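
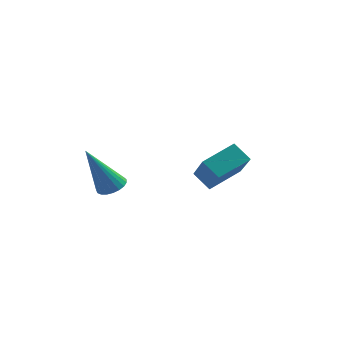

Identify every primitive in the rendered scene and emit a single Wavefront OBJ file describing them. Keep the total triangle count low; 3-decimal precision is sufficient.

v 1.955 2.269 -2.991
v 1.338 2.481 -2.446
v 2.748 3.261 -2.478
v 2.132 3.472 -1.933
v 2.568 1.208 -1.887
v 1.952 1.419 -1.342
v 3.362 2.199 -1.374
v 2.745 2.411 -0.829
v -0.208 -1.38 -1.463
v 0.07 -0.994 -1.229
v -0.852 -1.94 0.223
v -0.122 -0.894 -1.269
v -0.329 -0.878 -1.343
v -0.515 -0.949 -1.438
v -0.648 -1.094 -1.537
v -0.705 -1.289 -1.623
v -0.675 -1.5 -1.682
v -0.565 -1.689 -1.703
v -0.393 -1.826 -1.682
v -0.189 -1.885 -1.624
v 0.012 -1.857 -1.537
v 0.175 -1.746 -1.438
v 0.272 -1.572 -1.344
v 0.286 -1.365 -1.27
v 0.214 -1.161 -1.229
f 2 4 1
f 5 2 1
f 1 4 3
f 3 5 1
f 2 8 4
f 6 2 5
f 6 8 2
f 4 8 3
f 7 5 3
f 3 8 7
f 7 6 5
f 8 6 7
f 10 9 12
f 10 12 11
f 12 9 13
f 12 13 11
f 13 9 14
f 13 14 11
f 14 9 15
f 14 15 11
f 15 9 16
f 15 16 11
f 16 9 17
f 16 17 11
f 17 9 18
f 17 18 11
f 18 9 19
f 18 19 11
f 19 9 20
f 19 20 11
f 20 9 21
f 20 21 11
f 21 9 22
f 21 22 11
f 22 9 23
f 22 23 11
f 23 9 24
f 23 24 11
f 24 9 25
f 24 25 11
f 25 9 10
f 25 10 11



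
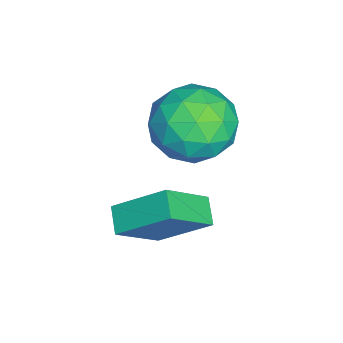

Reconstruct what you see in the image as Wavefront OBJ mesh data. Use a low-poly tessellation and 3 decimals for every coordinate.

v 1.654 2.819 -1.339
v 0.96 2.609 -0.977
v 1.781 4.175 -0.304
v 1.088 3.965 0.057
v 2.492 1.915 -0.257
v 1.799 1.705 0.104
v 2.62 3.271 0.777
v 1.926 3.061 1.139
v -0.797 4.344 1.965
v 0.375 4.373 1.716
v -0.835 2.447 1.564
v 0.337 2.476 1.315
v -0.039 2.624 2.443
v -0.016 3.796 2.691
v -0.444 3.024 0.589
v -0.421 4.196 0.837
v 0.593 3.557 0.865
v 0.843 3.31 2.011
v -1.303 3.51 1.269
v -1.053 3.263 2.415
v -0.208 4.525 1.876
v -0.252 2.295 1.404
v -0.473 2.382 2.068
v 0.215 2.399 1.921
v -0.437 4.186 2.449
v 0.252 4.203 2.302
v 0.008 3.175 2.73
v -0.712 2.617 0.978
v -0.023 2.634 0.831
v -0.675 4.421 1.359
v 0.013 4.438 1.212
v -0.468 3.645 0.55
v 0.609 4.063 1.229
v 0.587 2.948 0.993
v 0.128 3.27 0.567
v 0.141 3.959 0.712
v 0.757 3.917 1.902
v 0.734 2.802 1.667
v 0.513 2.889 2.33
v 0.527 3.578 2.476
v 0.885 3.438 1.402
v -1.194 4.018 1.613
v -1.217 2.903 1.378
v -0.987 3.242 0.804
v -0.973 3.931 0.95
v -1.047 3.872 2.287
v -1.069 2.757 2.051
v -0.601 2.861 2.568
v -0.588 3.55 2.713
v -1.345 3.382 1.878
f 2 4 1
f 5 2 1
f 1 4 3
f 3 5 1
f 2 8 4
f 6 2 5
f 6 8 2
f 4 8 3
f 7 5 3
f 3 8 7
f 7 6 5
f 8 6 7
f 9 46 25
f 46 20 49
f 25 49 14
f 46 49 25
f 9 25 21
f 25 14 26
f 21 26 10
f 25 26 21
f 9 21 30
f 21 10 31
f 30 31 16
f 21 31 30
f 9 30 42
f 30 16 45
f 42 45 19
f 30 45 42
f 9 42 46
f 42 19 50
f 46 50 20
f 42 50 46
f 10 26 37
f 26 14 40
f 37 40 18
f 26 40 37
f 14 49 27
f 49 20 48
f 27 48 13
f 49 48 27
f 20 50 47
f 50 19 43
f 47 43 11
f 50 43 47
f 19 45 44
f 45 16 32
f 44 32 15
f 45 32 44
f 16 31 36
f 31 10 33
f 36 33 17
f 31 33 36
f 12 38 24
f 38 18 39
f 24 39 13
f 38 39 24
f 12 24 22
f 24 13 23
f 22 23 11
f 24 23 22
f 12 22 29
f 22 11 28
f 29 28 15
f 22 28 29
f 12 29 34
f 29 15 35
f 34 35 17
f 29 35 34
f 12 34 38
f 34 17 41
f 38 41 18
f 34 41 38
f 13 39 27
f 39 18 40
f 27 40 14
f 39 40 27
f 11 23 47
f 23 13 48
f 47 48 20
f 23 48 47
f 15 28 44
f 28 11 43
f 44 43 19
f 28 43 44
f 17 35 36
f 35 15 32
f 36 32 16
f 35 32 36
f 18 41 37
f 41 17 33
f 37 33 10
f 41 33 37



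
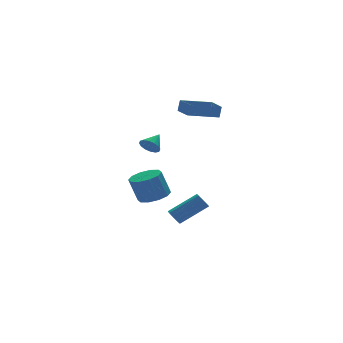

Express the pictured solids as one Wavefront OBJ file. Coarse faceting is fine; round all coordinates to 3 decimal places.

v -0.722 -1.13 -4.408
v -0.38 -1.06 -4.872
v 1.343 -1.421 -3.656
v 1.002 -1.49 -3.192
v -0.423 -0.74 -4.716
v 1.301 -1.1 -3.5
v -0.58 -0.568 -4.443
v 1.144 -0.929 -3.227
v -0.791 -0.612 -4.157
v 0.933 -0.972 -2.941
v -0.975 -0.852 -3.966
v 0.748 -1.213 -2.75
v -1.063 -1.199 -3.944
v 0.66 -1.56 -2.728
v -1.021 -1.52 -4.1
v 0.703 -1.88 -2.884
v -0.864 -1.691 -4.373
v 0.86 -2.052 -3.157
v -0.653 -1.648 -4.659
v 1.071 -2.008 -3.443
v -0.468 -1.407 -4.85
v 1.255 -1.768 -3.634
v -1.242 0.986 0.716
v -0.849 1.002 0.137
v -0.338 1.514 1.344
v -1.031 1.316 0.136
v -1.27 1.541 0.29
v -1.501 1.617 0.559
v -1.663 1.524 0.87
v -1.711 1.287 1.139
v -1.634 0.969 1.296
v -1.452 0.656 1.297
v -1.213 0.431 1.143
v -0.983 0.355 0.874
v -0.821 0.448 0.563
v -0.772 0.685 0.294
v 3.589 2.547 2.132
v 3.91 2.864 2.852
v 2.265 4.234 1.978
v 2.586 4.551 2.699
v 4.654 3.309 1.321
v 4.975 3.626 2.042
v 3.33 4.996 1.168
v 3.651 5.313 1.888
v -3.214 -3.611 -1.213
v -2.524 -2.92 -1.129
v -2.976 -2.658 0.436
v -3.666 -3.349 0.353
v -3.033 -2.654 -1.321
v -3.485 -2.392 0.244
v -3.612 -2.754 -1.471
v -4.063 -2.491 0.094
v -4.038 -3.181 -1.522
v -4.49 -2.918 0.043
v -4.15 -3.772 -1.456
v -4.601 -3.51 0.11
v -3.904 -4.302 -1.296
v -4.356 -4.04 0.269
v -3.395 -4.568 -1.104
v -3.847 -4.306 0.461
v -2.817 -4.469 -0.954
v -3.268 -4.206 0.611
v -2.39 -4.042 -0.903
v -2.842 -3.779 0.662
v -2.279 -3.45 -0.97
v -2.73 -3.188 0.596
f 2 1 5
f 2 5 3
f 3 5 6
f 3 6 4
f 5 1 7
f 5 7 6
f 6 7 8
f 6 8 4
f 7 1 9
f 7 9 8
f 8 9 10
f 8 10 4
f 9 1 11
f 9 11 10
f 10 11 12
f 10 12 4
f 11 1 13
f 11 13 12
f 12 13 14
f 12 14 4
f 13 1 15
f 13 15 14
f 14 15 16
f 14 16 4
f 15 1 17
f 15 17 16
f 16 17 18
f 16 18 4
f 17 1 19
f 17 19 18
f 18 19 20
f 18 20 4
f 19 1 21
f 19 21 20
f 20 21 22
f 20 22 4
f 21 1 2
f 21 2 22
f 22 2 3
f 22 3 4
f 24 23 26
f 24 26 25
f 26 23 27
f 26 27 25
f 27 23 28
f 27 28 25
f 28 23 29
f 28 29 25
f 29 23 30
f 29 30 25
f 30 23 31
f 30 31 25
f 31 23 32
f 31 32 25
f 32 23 33
f 32 33 25
f 33 23 34
f 33 34 25
f 34 23 35
f 34 35 25
f 35 23 36
f 35 36 25
f 36 23 24
f 36 24 25
f 38 40 37
f 41 38 37
f 37 40 39
f 39 41 37
f 38 44 40
f 42 38 41
f 42 44 38
f 40 44 39
f 43 41 39
f 39 44 43
f 43 42 41
f 44 42 43
f 46 45 49
f 46 49 47
f 47 49 50
f 47 50 48
f 49 45 51
f 49 51 50
f 50 51 52
f 50 52 48
f 51 45 53
f 51 53 52
f 52 53 54
f 52 54 48
f 53 45 55
f 53 55 54
f 54 55 56
f 54 56 48
f 55 45 57
f 55 57 56
f 56 57 58
f 56 58 48
f 57 45 59
f 57 59 58
f 58 59 60
f 58 60 48
f 59 45 61
f 59 61 60
f 60 61 62
f 60 62 48
f 61 45 63
f 61 63 62
f 62 63 64
f 62 64 48
f 63 45 65
f 63 65 64
f 64 65 66
f 64 66 48
f 65 45 46
f 65 46 66
f 66 46 47
f 66 47 48



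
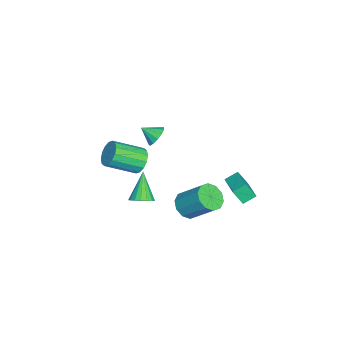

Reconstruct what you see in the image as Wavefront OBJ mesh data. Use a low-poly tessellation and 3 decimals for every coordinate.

v -0.929 0.922 -1.613
v -0.184 1.236 -2.15
v 0.274 2.691 -0.663
v -0.471 2.378 -0.127
v -0.67 1.549 -2.307
v -0.212 3.004 -0.82
v -1.255 1.623 -2.199
v -0.797 3.079 -0.713
v -1.716 1.43 -1.867
v -1.257 2.885 -0.381
v -1.876 1.042 -1.439
v -1.417 2.498 0.048
v -1.674 0.609 -1.077
v -1.216 2.064 0.41
v -1.188 0.296 -0.92
v -0.73 1.751 0.567
v -0.603 0.221 -1.027
v -0.145 1.677 0.459
v -0.143 0.415 -1.359
v 0.316 1.87 0.127
v 0.017 0.802 -1.788
v 0.476 2.258 -0.301
v -0.382 -1.688 -1.165
v 0.187 -1.973 -0.715
v -1.678 -1.892 0.345
v 0.201 -1.605 -0.654
v 0.081 -1.256 -0.71
v -0.146 -1.006 -0.87
v -0.426 -0.912 -1.098
v -0.697 -0.996 -1.341
v -0.895 -1.238 -1.544
v -0.976 -1.584 -1.66
v -0.921 -1.953 -1.663
v -0.743 -2.262 -1.552
v -0.482 -2.439 -1.352
v -0.198 -2.444 -1.109
v 0.043 -2.276 -0.879
v -4.243 -2.674 -1.021
v -3.384 -2.489 -1.324
v -2.638 -4.24 -0.282
v -3.497 -4.426 0.021
v -3.421 -2.255 -0.905
v -2.675 -4.006 0.137
v -3.679 -2.134 -0.517
v -2.933 -3.885 0.525
v -4.088 -2.158 -0.264
v -3.342 -3.909 0.778
v -4.538 -2.32 -0.214
v -3.792 -4.071 0.828
v -4.91 -2.577 -0.38
v -4.163 -4.328 0.662
v -5.102 -2.86 -0.718
v -4.356 -4.611 0.324
v -5.065 -3.094 -1.137
v -4.319 -4.845 -0.095
v -4.807 -3.215 -1.525
v -4.061 -4.966 -0.483
v -4.398 -3.191 -1.778
v -3.652 -4.942 -0.736
v -3.948 -3.029 -1.828
v -3.202 -4.78 -0.786
v -3.577 -2.772 -1.662
v -2.83 -4.523 -0.62
v -2.74 -1.308 2.823
v -2.427 -1.701 2.24
v -2.76 -2.232 3.437
v -2.096 -1.55 2.478
v -1.97 -1.323 2.825
v -2.089 -1.09 3.171
v -2.414 -0.927 3.408
v -2.843 -0.884 3.458
v -3.239 -0.976 3.307
v -3.477 -1.173 3.002
v -3.481 -1.413 2.641
v -3.25 -1.619 2.337
v -2.857 -1.727 2.188
v -3.218 4.082 -1.021
v -3.178 3.465 -0.004
v -1.609 4.854 -0.615
v -1.569 4.237 0.402
v -2.771 3.383 -1.462
v -2.731 2.766 -0.445
v -1.162 4.155 -1.056
v -1.122 3.538 -0.039
f 2 1 5
f 2 5 3
f 3 5 6
f 3 6 4
f 5 1 7
f 5 7 6
f 6 7 8
f 6 8 4
f 7 1 9
f 7 9 8
f 8 9 10
f 8 10 4
f 9 1 11
f 9 11 10
f 10 11 12
f 10 12 4
f 11 1 13
f 11 13 12
f 12 13 14
f 12 14 4
f 13 1 15
f 13 15 14
f 14 15 16
f 14 16 4
f 15 1 17
f 15 17 16
f 16 17 18
f 16 18 4
f 17 1 19
f 17 19 18
f 18 19 20
f 18 20 4
f 19 1 21
f 19 21 20
f 20 21 22
f 20 22 4
f 21 1 2
f 21 2 22
f 22 2 3
f 22 3 4
f 24 23 26
f 24 26 25
f 26 23 27
f 26 27 25
f 27 23 28
f 27 28 25
f 28 23 29
f 28 29 25
f 29 23 30
f 29 30 25
f 30 23 31
f 30 31 25
f 31 23 32
f 31 32 25
f 32 23 33
f 32 33 25
f 33 23 34
f 33 34 25
f 34 23 35
f 34 35 25
f 35 23 36
f 35 36 25
f 36 23 37
f 36 37 25
f 37 23 24
f 37 24 25
f 39 38 42
f 39 42 40
f 40 42 43
f 40 43 41
f 42 38 44
f 42 44 43
f 43 44 45
f 43 45 41
f 44 38 46
f 44 46 45
f 45 46 47
f 45 47 41
f 46 38 48
f 46 48 47
f 47 48 49
f 47 49 41
f 48 38 50
f 48 50 49
f 49 50 51
f 49 51 41
f 50 38 52
f 50 52 51
f 51 52 53
f 51 53 41
f 52 38 54
f 52 54 53
f 53 54 55
f 53 55 41
f 54 38 56
f 54 56 55
f 55 56 57
f 55 57 41
f 56 38 58
f 56 58 57
f 57 58 59
f 57 59 41
f 58 38 60
f 58 60 59
f 59 60 61
f 59 61 41
f 60 38 62
f 60 62 61
f 61 62 63
f 61 63 41
f 62 38 39
f 62 39 63
f 63 39 40
f 63 40 41
f 65 64 67
f 65 67 66
f 67 64 68
f 67 68 66
f 68 64 69
f 68 69 66
f 69 64 70
f 69 70 66
f 70 64 71
f 70 71 66
f 71 64 72
f 71 72 66
f 72 64 73
f 72 73 66
f 73 64 74
f 73 74 66
f 74 64 75
f 74 75 66
f 75 64 76
f 75 76 66
f 76 64 65
f 76 65 66
f 78 80 77
f 81 78 77
f 77 80 79
f 79 81 77
f 78 84 80
f 82 78 81
f 82 84 78
f 80 84 79
f 83 81 79
f 79 84 83
f 83 82 81
f 84 82 83



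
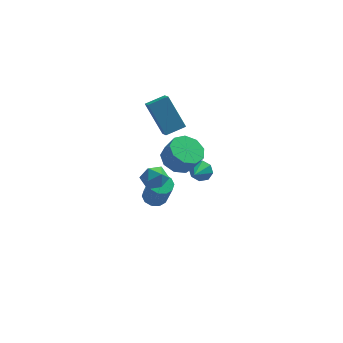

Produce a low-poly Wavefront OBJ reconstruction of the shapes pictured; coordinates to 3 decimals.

v -3.19 1.694 -3.967
v -2.646 2.115 -3.911
v -2.326 1.488 -2.298
v -2.87 1.066 -2.353
v -2.989 2.321 -3.762
v -2.669 1.694 -2.149
v -3.408 2.288 -3.692
v -3.088 1.661 -2.079
v -3.744 2.028 -3.727
v -3.424 1.401 -2.114
v -3.868 1.64 -3.853
v -3.548 1.013 -2.24
v -3.734 1.272 -4.022
v -3.414 0.645 -2.409
v -3.391 1.066 -4.171
v -3.071 0.439 -2.558
v -2.972 1.099 -4.241
v -2.652 0.472 -2.628
v -2.636 1.359 -4.206
v -2.316 0.732 -2.593
v -2.512 1.747 -4.08
v -2.192 1.12 -2.467
v -2.746 2.236 0.773
v -2.599 1.441 1.326
v -3.604 3.215 2.409
v -3.457 2.419 2.962
v -1.703 2.641 1.078
v -1.556 1.845 1.631
v -2.561 3.619 2.714
v -2.414 2.824 3.267
v -2.205 -2.457 2.822
v -1.426 -2.74 2.378
v -0.976 -3.065 3.374
v -1.755 -2.783 3.818
v -1.368 -2.124 2.553
v -0.918 -2.449 3.549
v -1.702 -1.664 2.854
v -1.252 -1.989 3.85
v -2.271 -1.575 3.14
v -1.821 -1.9 4.136
v -2.809 -1.899 3.277
v -2.359 -2.224 4.273
v -3.064 -2.485 3.202
v -2.615 -2.81 4.197
v -2.918 -3.057 2.948
v -2.468 -3.382 3.944
v -2.437 -3.349 2.636
v -1.988 -3.674 3.632
v -1.848 -3.224 2.411
v -1.399 -3.549 3.407
v -3.587 0.463 -0.494
v -2.892 0.241 -0.169
v -3.648 -0.661 -1.131
v -2.953 -0.883 -0.806
v -3.606 -0.822 -0.35
v -3.568 -0.128 0.044
v -2.972 -0.292 -1.344
v -2.934 0.402 -0.95
v -2.511 -0.226 -0.694
v -2.903 -0.553 -0.08
v -3.637 0.133 -1.22
v -4.029 -0.194 -0.606
v -0.895 -0.019 -0.373
v -0.4 0.011 0.048
v -1.285 -0.941 0.153
v -0.798 0.267 0.203
v -1.252 0.356 0.021
v -1.498 0.225 -0.392
v -1.39 -0.049 -0.793
v -0.993 -0.306 -0.948
v -0.538 -0.394 -0.766
v -0.293 -0.263 -0.353
f 2 1 5
f 2 5 3
f 3 5 6
f 3 6 4
f 5 1 7
f 5 7 6
f 6 7 8
f 6 8 4
f 7 1 9
f 7 9 8
f 8 9 10
f 8 10 4
f 9 1 11
f 9 11 10
f 10 11 12
f 10 12 4
f 11 1 13
f 11 13 12
f 12 13 14
f 12 14 4
f 13 1 15
f 13 15 14
f 14 15 16
f 14 16 4
f 15 1 17
f 15 17 16
f 16 17 18
f 16 18 4
f 17 1 19
f 17 19 18
f 18 19 20
f 18 20 4
f 19 1 21
f 19 21 20
f 20 21 22
f 20 22 4
f 21 1 2
f 21 2 22
f 22 2 3
f 22 3 4
f 24 26 23
f 27 24 23
f 23 26 25
f 25 27 23
f 24 30 26
f 28 24 27
f 28 30 24
f 26 30 25
f 29 27 25
f 25 30 29
f 29 28 27
f 30 28 29
f 32 31 35
f 32 35 33
f 33 35 36
f 33 36 34
f 35 31 37
f 35 37 36
f 36 37 38
f 36 38 34
f 37 31 39
f 37 39 38
f 38 39 40
f 38 40 34
f 39 31 41
f 39 41 40
f 40 41 42
f 40 42 34
f 41 31 43
f 41 43 42
f 42 43 44
f 42 44 34
f 43 31 45
f 43 45 44
f 44 45 46
f 44 46 34
f 45 31 47
f 45 47 46
f 46 47 48
f 46 48 34
f 47 31 49
f 47 49 48
f 48 49 50
f 48 50 34
f 49 31 32
f 49 32 50
f 50 32 33
f 50 33 34
f 51 62 56
f 51 56 52
f 51 52 58
f 51 58 61
f 51 61 62
f 52 56 60
f 56 62 55
f 62 61 53
f 61 58 57
f 58 52 59
f 54 60 55
f 54 55 53
f 54 53 57
f 54 57 59
f 54 59 60
f 55 60 56
f 53 55 62
f 57 53 61
f 59 57 58
f 60 59 52
f 64 63 66
f 64 66 65
f 66 63 67
f 66 67 65
f 67 63 68
f 67 68 65
f 68 63 69
f 68 69 65
f 69 63 70
f 69 70 65
f 70 63 71
f 70 71 65
f 71 63 72
f 71 72 65
f 72 63 64
f 72 64 65



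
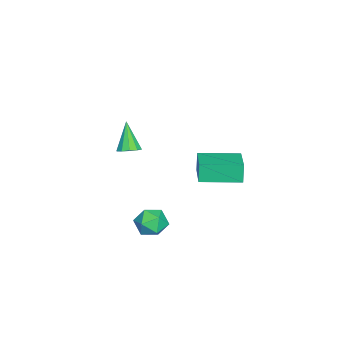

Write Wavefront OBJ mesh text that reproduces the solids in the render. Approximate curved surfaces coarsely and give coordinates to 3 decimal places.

v -0.886 -3.202 2.008
v -0.633 -2.777 2.249
v -1.574 -3.518 3.292
v -0.927 -2.665 2.119
v -1.205 -2.758 1.947
v -1.361 -3.021 1.798
v -1.336 -3.353 1.73
v -1.139 -3.627 1.768
v -0.845 -3.739 1.898
v -0.567 -3.646 2.07
v -0.411 -3.383 2.219
v -0.436 -3.051 2.287
v 1.211 -1.234 0.109
v 1.609 -0.798 -0.398
v 1.811 -2.262 -0.302
v 2.209 -1.826 -0.809
v 2.345 -1.757 -0.046
v 1.974 -1.122 0.208
v 1.446 -1.938 -0.908
v 1.075 -1.303 -0.654
v 1.754 -1.234 -1.027
v 2.31 -1.122 -0.494
v 1.11 -1.938 -0.206
v 1.666 -1.826 0.327
v -3.871 -1.064 -0.896
v -4.093 -1.093 0.057
v -4.421 0.753 -0.97
v -4.644 0.724 -0.017
v -2.336 -0.584 -0.523
v -2.559 -0.613 0.43
v -2.887 1.233 -0.597
v -3.109 1.204 0.356
f 2 1 4
f 2 4 3
f 4 1 5
f 4 5 3
f 5 1 6
f 5 6 3
f 6 1 7
f 6 7 3
f 7 1 8
f 7 8 3
f 8 1 9
f 8 9 3
f 9 1 10
f 9 10 3
f 10 1 11
f 10 11 3
f 11 1 12
f 11 12 3
f 12 1 2
f 12 2 3
f 13 24 18
f 13 18 14
f 13 14 20
f 13 20 23
f 13 23 24
f 14 18 22
f 18 24 17
f 24 23 15
f 23 20 19
f 20 14 21
f 16 22 17
f 16 17 15
f 16 15 19
f 16 19 21
f 16 21 22
f 17 22 18
f 15 17 24
f 19 15 23
f 21 19 20
f 22 21 14
f 26 28 25
f 29 26 25
f 25 28 27
f 27 29 25
f 26 32 28
f 30 26 29
f 30 32 26
f 28 32 27
f 31 29 27
f 27 32 31
f 31 30 29
f 32 30 31



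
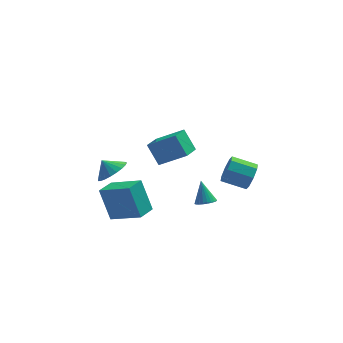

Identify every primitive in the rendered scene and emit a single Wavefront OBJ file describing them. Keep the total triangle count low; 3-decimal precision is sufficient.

v 2.115 -3.854 -1.212
v 2.685 -3.573 -1.287
v 1.925 -3.126 0.052
v 2.535 -3.411 -1.404
v 2.321 -3.316 -1.49
v 2.076 -3.303 -1.535
v 1.836 -3.374 -1.53
v 1.639 -3.518 -1.477
v 1.515 -3.713 -1.383
v 1.481 -3.929 -1.263
v 1.545 -4.134 -1.136
v 1.695 -4.297 -1.019
v 1.909 -4.392 -0.933
v 2.154 -4.405 -0.888
v 2.393 -4.334 -0.893
v 2.59 -4.19 -0.946
v 2.715 -3.995 -1.04
v 2.748 -3.779 -1.16
v -2.761 0.74 -1.844
v -2.14 1.585 -1.794
v -3.339 1.12 -1.096
v -2.438 1.709 -2.088
v -2.792 1.665 -2.339
v -3.141 1.462 -2.505
v -3.424 1.133 -2.557
v -3.592 0.737 -2.485
v -3.617 0.341 -2.303
v -3.493 0.014 -2.042
v -3.243 -0.188 -1.746
v -2.91 -0.229 -1.467
v -2.55 -0.103 -1.254
v -2.227 0.169 -1.143
v -1.997 0.54 -1.153
v -1.898 0.945 -1.282
v -1.949 1.315 -1.509
v -1.399 -2.432 -3.448
v -1.969 -1.623 -1.494
v -3.055 -1.389 -4.362
v -3.624 -0.58 -2.408
v -0.636 -1.4 -3.652
v -1.205 -0.591 -1.698
v -2.291 -0.357 -4.566
v -2.861 0.452 -2.612
v -0.559 -4.505 2.731
v -1.123 -3.793 3.887
v 0.043 -3.357 2.318
v -0.52 -2.646 3.474
v 0.94 -4.934 3.726
v 0.377 -4.223 4.882
v 1.543 -3.787 3.313
v 0.979 -3.075 4.469
v 4.64 -4.087 0.95
v 5.007 -3.653 1.622
v 3.627 -3.26 2.122
v 3.26 -3.693 1.45
v 4.922 -3.263 1.08
v 3.542 -2.87 1.58
v 4.672 -3.356 0.461
v 3.291 -2.962 0.961
v 4.403 -3.876 0.129
v 3.022 -3.483 0.629
v 4.273 -4.52 0.278
v 2.893 -4.127 0.778
v 4.358 -4.91 0.82
v 2.978 -4.517 1.32
v 4.609 -4.818 1.439
v 3.228 -4.424 1.939
v 4.878 -4.297 1.771
v 3.497 -3.904 2.271
f 2 1 4
f 2 4 3
f 4 1 5
f 4 5 3
f 5 1 6
f 5 6 3
f 6 1 7
f 6 7 3
f 7 1 8
f 7 8 3
f 8 1 9
f 8 9 3
f 9 1 10
f 9 10 3
f 10 1 11
f 10 11 3
f 11 1 12
f 11 12 3
f 12 1 13
f 12 13 3
f 13 1 14
f 13 14 3
f 14 1 15
f 14 15 3
f 15 1 16
f 15 16 3
f 16 1 17
f 16 17 3
f 17 1 18
f 17 18 3
f 18 1 2
f 18 2 3
f 20 19 22
f 20 22 21
f 22 19 23
f 22 23 21
f 23 19 24
f 23 24 21
f 24 19 25
f 24 25 21
f 25 19 26
f 25 26 21
f 26 19 27
f 26 27 21
f 27 19 28
f 27 28 21
f 28 19 29
f 28 29 21
f 29 19 30
f 29 30 21
f 30 19 31
f 30 31 21
f 31 19 32
f 31 32 21
f 32 19 33
f 32 33 21
f 33 19 34
f 33 34 21
f 34 19 35
f 34 35 21
f 35 19 20
f 35 20 21
f 37 39 36
f 40 37 36
f 36 39 38
f 38 40 36
f 37 43 39
f 41 37 40
f 41 43 37
f 39 43 38
f 42 40 38
f 38 43 42
f 42 41 40
f 43 41 42
f 45 47 44
f 48 45 44
f 44 47 46
f 46 48 44
f 45 51 47
f 49 45 48
f 49 51 45
f 47 51 46
f 50 48 46
f 46 51 50
f 50 49 48
f 51 49 50
f 53 52 56
f 53 56 54
f 54 56 57
f 54 57 55
f 56 52 58
f 56 58 57
f 57 58 59
f 57 59 55
f 58 52 60
f 58 60 59
f 59 60 61
f 59 61 55
f 60 52 62
f 60 62 61
f 61 62 63
f 61 63 55
f 62 52 64
f 62 64 63
f 63 64 65
f 63 65 55
f 64 52 66
f 64 66 65
f 65 66 67
f 65 67 55
f 66 52 68
f 66 68 67
f 67 68 69
f 67 69 55
f 68 52 53
f 68 53 69
f 69 53 54
f 69 54 55



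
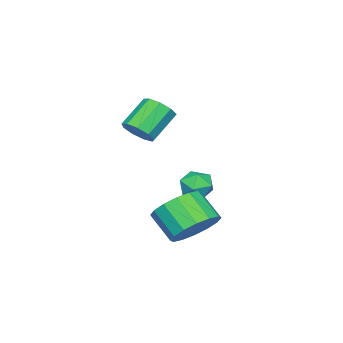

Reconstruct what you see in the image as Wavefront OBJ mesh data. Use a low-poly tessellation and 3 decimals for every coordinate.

v 2.434 1.889 0.532
v 3.094 2.342 1.18
v 2.865 1.364 2.097
v 2.206 0.911 1.448
v 2.62 2.558 1.293
v 2.391 1.58 2.209
v 2.096 2.595 1.201
v 1.867 1.617 2.117
v 1.662 2.443 0.93
v 1.434 1.464 1.847
v 1.436 2.142 0.553
v 1.207 1.164 1.469
v 1.477 1.774 0.169
v 1.248 0.795 1.086
v 1.775 1.436 -0.117
v 1.546 0.458 0.8
v 2.249 1.22 -0.229
v 2.02 0.242 0.687
v 2.773 1.183 -0.137
v 2.544 0.205 0.779
v 3.206 1.336 0.133
v 2.978 0.357 1.05
v 3.433 1.636 0.511
v 3.204 0.658 1.427
v 3.392 2.005 0.894
v 3.163 1.026 1.811
v -2.433 -0.562 0.917
v -1.869 -0.147 0.631
v -1.991 -1.553 0.349
v -1.427 -1.138 0.063
v -1.45 -1.284 0.805
v -1.723 -0.672 1.156
v -2.137 -1.028 -0.176
v -2.41 -0.416 0.175
v -1.686 -0.434 -0.045
v -1.261 -0.593 0.561
v -2.599 -1.107 0.419
v -2.174 -1.266 1.025
v -0.276 -2.359 3.431
v 0.184 -2.523 3.974
v -0.905 -2.265 4.973
v -1.364 -2.101 4.429
v 0.207 -2.035 3.872
v -0.882 -1.776 4.871
v 0.004 -1.698 3.564
v -1.085 -1.44 4.563
v -0.33 -1.671 3.194
v -1.418 -1.412 4.193
v -0.638 -1.966 2.934
v -1.727 -1.707 3.933
v -0.777 -2.444 2.907
v -1.865 -2.186 3.905
v -0.681 -2.883 3.124
v -1.77 -2.625 4.123
v -0.396 -3.077 3.485
v -1.484 -2.819 4.484
v -0.054 -2.935 3.821
v -1.143 -2.677 4.82
f 2 1 5
f 2 5 3
f 3 5 6
f 3 6 4
f 5 1 7
f 5 7 6
f 6 7 8
f 6 8 4
f 7 1 9
f 7 9 8
f 8 9 10
f 8 10 4
f 9 1 11
f 9 11 10
f 10 11 12
f 10 12 4
f 11 1 13
f 11 13 12
f 12 13 14
f 12 14 4
f 13 1 15
f 13 15 14
f 14 15 16
f 14 16 4
f 15 1 17
f 15 17 16
f 16 17 18
f 16 18 4
f 17 1 19
f 17 19 18
f 18 19 20
f 18 20 4
f 19 1 21
f 19 21 20
f 20 21 22
f 20 22 4
f 21 1 23
f 21 23 22
f 22 23 24
f 22 24 4
f 23 1 25
f 23 25 24
f 24 25 26
f 24 26 4
f 25 1 2
f 25 2 26
f 26 2 3
f 26 3 4
f 27 38 32
f 27 32 28
f 27 28 34
f 27 34 37
f 27 37 38
f 28 32 36
f 32 38 31
f 38 37 29
f 37 34 33
f 34 28 35
f 30 36 31
f 30 31 29
f 30 29 33
f 30 33 35
f 30 35 36
f 31 36 32
f 29 31 38
f 33 29 37
f 35 33 34
f 36 35 28
f 40 39 43
f 40 43 41
f 41 43 44
f 41 44 42
f 43 39 45
f 43 45 44
f 44 45 46
f 44 46 42
f 45 39 47
f 45 47 46
f 46 47 48
f 46 48 42
f 47 39 49
f 47 49 48
f 48 49 50
f 48 50 42
f 49 39 51
f 49 51 50
f 50 51 52
f 50 52 42
f 51 39 53
f 51 53 52
f 52 53 54
f 52 54 42
f 53 39 55
f 53 55 54
f 54 55 56
f 54 56 42
f 55 39 57
f 55 57 56
f 56 57 58
f 56 58 42
f 57 39 40
f 57 40 58
f 58 40 41
f 58 41 42



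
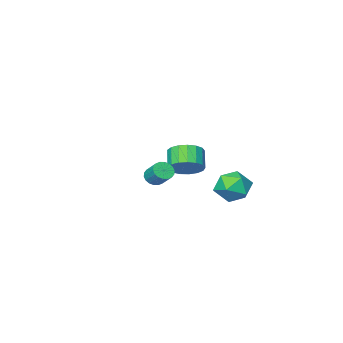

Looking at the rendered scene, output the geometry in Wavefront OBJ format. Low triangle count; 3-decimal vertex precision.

v 2.625 3.394 -0.957
v 3.212 3.469 -1.055
v 3.223 4.341 -0.32
v 2.635 4.266 -0.223
v 3.101 3.626 -1.24
v 3.111 4.498 -0.505
v 2.895 3.738 -1.369
v 2.905 4.609 -0.634
v 2.636 3.781 -1.416
v 2.646 4.652 -0.681
v 2.374 3.747 -1.373
v 2.385 4.619 -0.638
v 2.163 3.644 -1.247
v 2.173 4.516 -0.512
v 2.042 3.491 -1.064
v 2.053 4.363 -0.329
v 2.037 3.319 -0.86
v 2.048 4.191 -0.125
v 2.149 3.162 -0.675
v 2.159 4.034 0.06
v 2.355 3.051 -0.546
v 2.365 3.922 0.189
v 2.614 3.008 -0.499
v 2.624 3.879 0.236
v 2.875 3.041 -0.542
v 2.886 3.913 0.193
v 3.087 3.144 -0.668
v 3.097 4.016 0.067
v 3.207 3.297 -0.851
v 3.218 4.169 -0.116
v -3.441 -2.635 -3.797
v -2.721 -2.308 -3.09
v -3.259 -3.138 -2.157
v -3.979 -3.465 -2.863
v -3.108 -1.986 -3.027
v -3.646 -2.816 -2.094
v -3.571 -1.813 -3.14
v -4.109 -2.643 -2.207
v -4.004 -1.828 -3.404
v -4.543 -2.658 -2.471
v -4.309 -2.028 -3.757
v -4.847 -2.858 -2.824
v -4.414 -2.367 -4.119
v -4.953 -3.197 -3.186
v -4.297 -2.767 -4.408
v -4.835 -3.597 -3.475
v -3.983 -3.137 -4.556
v -4.521 -3.967 -3.623
v -3.545 -3.392 -4.531
v -4.084 -4.222 -3.598
v -3.084 -3.474 -4.337
v -3.622 -4.304 -3.404
v -2.704 -3.363 -4.019
v -3.242 -4.194 -3.086
v -2.493 -3.086 -3.651
v -3.031 -3.916 -2.718
v -2.499 -2.705 -3.315
v -3.037 -3.535 -2.382
v -2.708 4.022 -3.284
v -1.732 3.579 -2.878
v -3.488 2.341 -3.242
v -2.512 1.898 -2.836
v -3.141 2.596 -2.18
v -2.659 3.636 -2.206
v -2.561 2.284 -3.914
v -2.079 3.324 -3.94
v -1.641 2.505 -3.267
v -1.999 2.698 -2.196
v -3.221 3.222 -3.924
v -3.579 3.415 -2.853
f 2 1 5
f 2 5 3
f 3 5 6
f 3 6 4
f 5 1 7
f 5 7 6
f 6 7 8
f 6 8 4
f 7 1 9
f 7 9 8
f 8 9 10
f 8 10 4
f 9 1 11
f 9 11 10
f 10 11 12
f 10 12 4
f 11 1 13
f 11 13 12
f 12 13 14
f 12 14 4
f 13 1 15
f 13 15 14
f 14 15 16
f 14 16 4
f 15 1 17
f 15 17 16
f 16 17 18
f 16 18 4
f 17 1 19
f 17 19 18
f 18 19 20
f 18 20 4
f 19 1 21
f 19 21 20
f 20 21 22
f 20 22 4
f 21 1 23
f 21 23 22
f 22 23 24
f 22 24 4
f 23 1 25
f 23 25 24
f 24 25 26
f 24 26 4
f 25 1 27
f 25 27 26
f 26 27 28
f 26 28 4
f 27 1 29
f 27 29 28
f 28 29 30
f 28 30 4
f 29 1 2
f 29 2 30
f 30 2 3
f 30 3 4
f 32 31 35
f 32 35 33
f 33 35 36
f 33 36 34
f 35 31 37
f 35 37 36
f 36 37 38
f 36 38 34
f 37 31 39
f 37 39 38
f 38 39 40
f 38 40 34
f 39 31 41
f 39 41 40
f 40 41 42
f 40 42 34
f 41 31 43
f 41 43 42
f 42 43 44
f 42 44 34
f 43 31 45
f 43 45 44
f 44 45 46
f 44 46 34
f 45 31 47
f 45 47 46
f 46 47 48
f 46 48 34
f 47 31 49
f 47 49 48
f 48 49 50
f 48 50 34
f 49 31 51
f 49 51 50
f 50 51 52
f 50 52 34
f 51 31 53
f 51 53 52
f 52 53 54
f 52 54 34
f 53 31 55
f 53 55 54
f 54 55 56
f 54 56 34
f 55 31 57
f 55 57 56
f 56 57 58
f 56 58 34
f 57 31 32
f 57 32 58
f 58 32 33
f 58 33 34
f 59 70 64
f 59 64 60
f 59 60 66
f 59 66 69
f 59 69 70
f 60 64 68
f 64 70 63
f 70 69 61
f 69 66 65
f 66 60 67
f 62 68 63
f 62 63 61
f 62 61 65
f 62 65 67
f 62 67 68
f 63 68 64
f 61 63 70
f 65 61 69
f 67 65 66
f 68 67 60



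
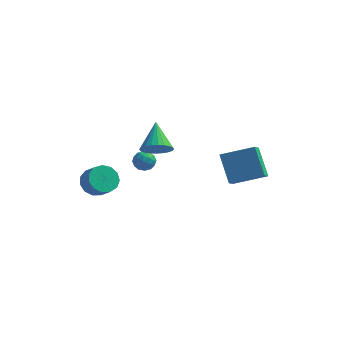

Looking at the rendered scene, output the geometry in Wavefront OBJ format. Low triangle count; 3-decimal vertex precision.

v -1.037 0.032 -0.582
v -0.133 0.381 -0.622
v -1.543 1.488 0.722
v -0.299 0.574 -0.902
v -0.578 0.684 -1.133
v -0.926 0.695 -1.281
v -1.291 0.605 -1.322
v -1.618 0.428 -1.25
v -1.856 0.19 -1.077
v -1.969 -0.072 -0.829
v -1.941 -0.318 -0.543
v -1.775 -0.511 -0.263
v -1.496 -0.621 -0.031
v -1.148 -0.632 0.116
v -0.783 -0.542 0.157
v -0.456 -0.365 0.086
v -0.218 -0.127 -0.087
v -0.104 0.135 -0.336
v -2.652 0.948 -2.418
v -2.194 1.458 -2.178
v -1.846 0.122 -2.202
v -1.388 0.632 -1.962
v -1.983 0.47 -1.58
v -2.481 0.98 -1.713
v -1.559 0.6 -2.667
v -2.057 1.11 -2.8
v -1.519 1.242 -2.332
v -1.781 1.162 -1.661
v -2.259 0.418 -2.719
v -2.521 0.338 -2.048
v -2.494 1.275 -2.317
v -1.546 0.305 -2.063
v -1.896 0.21 -1.838
v -1.627 0.509 -1.698
v -2.662 0.995 -2.043
v -2.393 1.294 -1.903
v -2.269 0.714 -1.551
v -1.647 0.286 -2.477
v -1.378 0.585 -2.337
v -2.413 1.071 -2.682
v -2.144 1.37 -2.542
v -1.771 0.866 -2.829
v -1.828 1.448 -2.267
v -1.354 0.963 -2.14
v -1.454 0.944 -2.554
v -1.747 1.244 -2.632
v -1.982 1.401 -1.872
v -1.508 0.916 -1.745
v -1.857 0.821 -1.52
v -2.15 1.121 -1.599
v -1.585 1.275 -1.962
v -2.532 0.664 -2.635
v -2.058 0.179 -2.508
v -1.89 0.459 -2.781
v -2.183 0.759 -2.86
v -2.686 0.617 -2.24
v -2.212 0.132 -2.113
v -2.293 0.336 -1.748
v -2.586 0.636 -1.826
v -2.455 0.305 -2.418
v 2.953 1.787 -3.788
v 3.006 0.656 -3.017
v 2.101 2.822 -2.211
v 2.153 1.69 -1.44
v 4.847 2.33 -3.12
v 4.899 1.198 -2.349
v 3.994 3.364 -1.543
v 4.047 2.233 -0.772
v -3.704 -2.811 -2.023
v -2.998 -2.727 -2.653
v -2.29 -3.224 -1.927
v -2.996 -3.309 -1.297
v -2.989 -2.281 -2.357
v -2.281 -2.779 -1.63
v -3.208 -2.004 -1.954
v -2.5 -2.502 -1.227
v -3.584 -1.983 -1.574
v -2.876 -2.481 -0.847
v -3.998 -2.225 -1.336
v -3.29 -2.723 -0.609
v -4.319 -2.653 -1.316
v -3.611 -3.151 -0.59
v -4.444 -3.131 -1.521
v -3.736 -3.629 -0.795
v -4.335 -3.508 -1.886
v -3.627 -4.006 -1.159
v -4.025 -3.663 -2.294
v -3.317 -4.161 -1.567
v -3.614 -3.548 -2.616
v -2.906 -4.046 -1.889
v -3.231 -3.199 -2.75
v -2.523 -3.697 -2.023
f 2 1 4
f 2 4 3
f 4 1 5
f 4 5 3
f 5 1 6
f 5 6 3
f 6 1 7
f 6 7 3
f 7 1 8
f 7 8 3
f 8 1 9
f 8 9 3
f 9 1 10
f 9 10 3
f 10 1 11
f 10 11 3
f 11 1 12
f 11 12 3
f 12 1 13
f 12 13 3
f 13 1 14
f 13 14 3
f 14 1 15
f 14 15 3
f 15 1 16
f 15 16 3
f 16 1 17
f 16 17 3
f 17 1 18
f 17 18 3
f 18 1 2
f 18 2 3
f 19 56 35
f 56 30 59
f 35 59 24
f 56 59 35
f 19 35 31
f 35 24 36
f 31 36 20
f 35 36 31
f 19 31 40
f 31 20 41
f 40 41 26
f 31 41 40
f 19 40 52
f 40 26 55
f 52 55 29
f 40 55 52
f 19 52 56
f 52 29 60
f 56 60 30
f 52 60 56
f 20 36 47
f 36 24 50
f 47 50 28
f 36 50 47
f 24 59 37
f 59 30 58
f 37 58 23
f 59 58 37
f 30 60 57
f 60 29 53
f 57 53 21
f 60 53 57
f 29 55 54
f 55 26 42
f 54 42 25
f 55 42 54
f 26 41 46
f 41 20 43
f 46 43 27
f 41 43 46
f 22 48 34
f 48 28 49
f 34 49 23
f 48 49 34
f 22 34 32
f 34 23 33
f 32 33 21
f 34 33 32
f 22 32 39
f 32 21 38
f 39 38 25
f 32 38 39
f 22 39 44
f 39 25 45
f 44 45 27
f 39 45 44
f 22 44 48
f 44 27 51
f 48 51 28
f 44 51 48
f 23 49 37
f 49 28 50
f 37 50 24
f 49 50 37
f 21 33 57
f 33 23 58
f 57 58 30
f 33 58 57
f 25 38 54
f 38 21 53
f 54 53 29
f 38 53 54
f 27 45 46
f 45 25 42
f 46 42 26
f 45 42 46
f 28 51 47
f 51 27 43
f 47 43 20
f 51 43 47
f 62 64 61
f 65 62 61
f 61 64 63
f 63 65 61
f 62 68 64
f 66 62 65
f 66 68 62
f 64 68 63
f 67 65 63
f 63 68 67
f 67 66 65
f 68 66 67
f 70 69 73
f 70 73 71
f 71 73 74
f 71 74 72
f 73 69 75
f 73 75 74
f 74 75 76
f 74 76 72
f 75 69 77
f 75 77 76
f 76 77 78
f 76 78 72
f 77 69 79
f 77 79 78
f 78 79 80
f 78 80 72
f 79 69 81
f 79 81 80
f 80 81 82
f 80 82 72
f 81 69 83
f 81 83 82
f 82 83 84
f 82 84 72
f 83 69 85
f 83 85 84
f 84 85 86
f 84 86 72
f 85 69 87
f 85 87 86
f 86 87 88
f 86 88 72
f 87 69 89
f 87 89 88
f 88 89 90
f 88 90 72
f 89 69 91
f 89 91 90
f 90 91 92
f 90 92 72
f 91 69 70
f 91 70 92
f 92 70 71
f 92 71 72



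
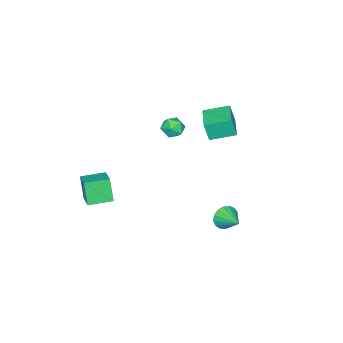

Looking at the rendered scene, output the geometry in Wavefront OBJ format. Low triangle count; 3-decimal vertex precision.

v -3.446 -1.664 0.473
v -3.02 -1.136 0.619
v -2.78 -1.964 -0.379
v -2.354 -1.436 -0.233
v -2.402 -1.975 0.202
v -2.814 -1.789 0.729
v -2.986 -1.311 -0.489
v -3.398 -1.125 0.038
v -2.736 -0.918 0.025
v -2.375 -1.328 0.452
v -3.425 -1.772 -0.212
v -3.064 -2.182 0.215
v -0.356 3.173 -2.867
v 0.125 3.149 -3.375
v 0.156 4.227 -2.433
v -0.125 3.326 -3.51
v -0.428 3.468 -3.498
v -0.715 3.542 -3.341
v -0.919 3.532 -3.076
v -0.995 3.44 -2.763
v -0.923 3.286 -2.474
v -0.722 3.106 -2.275
v -0.437 2.942 -2.212
v -0.134 2.831 -2.299
v 0.119 2.797 -2.516
v 0.263 2.85 -2.814
v 0.265 2.977 -3.124
v 2.05 -3.576 -2.865
v 1.728 -4.001 -1.582
v 1.115 -2.69 -2.807
v 0.792 -3.115 -1.523
v 2.848 -2.765 -2.397
v 2.525 -3.19 -1.113
v 1.912 -1.879 -2.338
v 1.59 -2.304 -1.055
v -3.347 0.248 0.802
v -3.232 -0.008 1.886
v -4.125 1.348 1.144
v -4.01 1.092 2.228
v -2.13 1.088 0.872
v -2.015 0.832 1.956
v -2.908 2.188 1.214
v -2.793 1.932 2.298
f 1 12 6
f 1 6 2
f 1 2 8
f 1 8 11
f 1 11 12
f 2 6 10
f 6 12 5
f 12 11 3
f 11 8 7
f 8 2 9
f 4 10 5
f 4 5 3
f 4 3 7
f 4 7 9
f 4 9 10
f 5 10 6
f 3 5 12
f 7 3 11
f 9 7 8
f 10 9 2
f 14 13 16
f 14 16 15
f 16 13 17
f 16 17 15
f 17 13 18
f 17 18 15
f 18 13 19
f 18 19 15
f 19 13 20
f 19 20 15
f 20 13 21
f 20 21 15
f 21 13 22
f 21 22 15
f 22 13 23
f 22 23 15
f 23 13 24
f 23 24 15
f 24 13 25
f 24 25 15
f 25 13 26
f 25 26 15
f 26 13 27
f 26 27 15
f 27 13 14
f 27 14 15
f 29 31 28
f 32 29 28
f 28 31 30
f 30 32 28
f 29 35 31
f 33 29 32
f 33 35 29
f 31 35 30
f 34 32 30
f 30 35 34
f 34 33 32
f 35 33 34
f 37 39 36
f 40 37 36
f 36 39 38
f 38 40 36
f 37 43 39
f 41 37 40
f 41 43 37
f 39 43 38
f 42 40 38
f 38 43 42
f 42 41 40
f 43 41 42



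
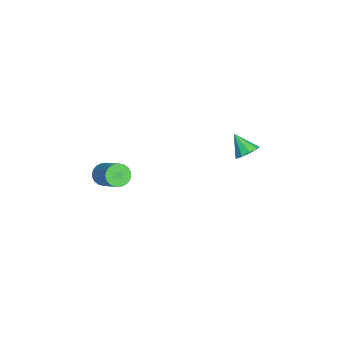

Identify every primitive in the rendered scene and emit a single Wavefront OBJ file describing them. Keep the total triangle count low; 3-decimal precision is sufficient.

v -0.889 3.168 -2.202
v -0.415 3.297 -1.792
v -1.471 2.552 -1.338
v -0.72 3.611 -1.773
v -1.103 3.718 -1.954
v -1.387 3.567 -2.252
v -1.438 3.23 -2.526
v -1.232 2.864 -2.649
v -0.866 2.64 -2.563
v -0.511 2.663 -2.308
v -0.333 2.922 -2.003
v 0.235 -3.247 -2.868
v 0.678 -3.506 -3.216
v 1.789 -2.832 -2.299
v 1.345 -2.573 -1.952
v 0.645 -3.295 -3.33
v 1.756 -2.621 -2.414
v 0.549 -3.077 -3.375
v 1.66 -2.404 -2.458
v 0.406 -2.885 -3.342
v 1.517 -2.212 -2.425
v 0.236 -2.748 -3.237
v 1.347 -2.075 -2.32
v 0.066 -2.687 -3.076
v 1.177 -2.014 -2.159
v -0.078 -2.711 -2.883
v 1.033 -2.038 -1.967
v -0.175 -2.817 -2.688
v 0.936 -2.143 -1.772
v -0.209 -2.988 -2.521
v 0.902 -2.314 -1.604
v -0.176 -3.199 -2.406
v 0.935 -2.525 -1.49
v -0.08 -3.416 -2.362
v 1.031 -2.743 -1.445
v 0.063 -3.608 -2.395
v 1.174 -2.935 -1.478
v 0.233 -3.745 -2.5
v 1.344 -3.072 -1.583
v 0.403 -3.806 -2.661
v 1.514 -3.133 -1.744
v 0.547 -3.782 -2.853
v 1.658 -3.109 -1.937
v 0.644 -3.677 -3.048
v 1.755 -3.003 -2.132
f 2 1 4
f 2 4 3
f 4 1 5
f 4 5 3
f 5 1 6
f 5 6 3
f 6 1 7
f 6 7 3
f 7 1 8
f 7 8 3
f 8 1 9
f 8 9 3
f 9 1 10
f 9 10 3
f 10 1 11
f 10 11 3
f 11 1 2
f 11 2 3
f 13 12 16
f 13 16 14
f 14 16 17
f 14 17 15
f 16 12 18
f 16 18 17
f 17 18 19
f 17 19 15
f 18 12 20
f 18 20 19
f 19 20 21
f 19 21 15
f 20 12 22
f 20 22 21
f 21 22 23
f 21 23 15
f 22 12 24
f 22 24 23
f 23 24 25
f 23 25 15
f 24 12 26
f 24 26 25
f 25 26 27
f 25 27 15
f 26 12 28
f 26 28 27
f 27 28 29
f 27 29 15
f 28 12 30
f 28 30 29
f 29 30 31
f 29 31 15
f 30 12 32
f 30 32 31
f 31 32 33
f 31 33 15
f 32 12 34
f 32 34 33
f 33 34 35
f 33 35 15
f 34 12 36
f 34 36 35
f 35 36 37
f 35 37 15
f 36 12 38
f 36 38 37
f 37 38 39
f 37 39 15
f 38 12 40
f 38 40 39
f 39 40 41
f 39 41 15
f 40 12 42
f 40 42 41
f 41 42 43
f 41 43 15
f 42 12 44
f 42 44 43
f 43 44 45
f 43 45 15
f 44 12 13
f 44 13 45
f 45 13 14
f 45 14 15



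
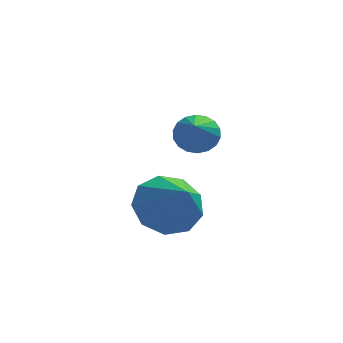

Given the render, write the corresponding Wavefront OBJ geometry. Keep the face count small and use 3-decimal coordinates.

v 2.663 -2.357 -2.213
v 3.222 -2.287 -2.077
v 2.577 -4.083 -0.967
v 3.102 -2.15 -1.895
v 2.894 -2.053 -1.776
v 2.641 -2.017 -1.743
v 2.392 -2.048 -1.803
v 2.196 -2.14 -1.944
v 2.093 -2.275 -2.139
v 2.103 -2.427 -2.348
v 2.224 -2.564 -2.53
v 2.431 -2.66 -2.649
v 2.685 -2.697 -2.682
v 2.934 -2.666 -2.622
v 3.129 -2.573 -2.481
v 3.232 -2.438 -2.286
v 1.974 -3.011 -4.299
v 2.475 -3.454 -4.931
v 2.446 -3.929 -3.281
v 2.815 -2.992 -4.672
v 2.762 -2.539 -4.238
v 2.34 -2.307 -3.833
v 1.747 -2.404 -3.646
v 1.26 -2.785 -3.765
v 1.108 -3.272 -4.133
v 1.361 -3.637 -4.579
v 1.901 -3.708 -4.894
f 2 1 4
f 2 4 3
f 4 1 5
f 4 5 3
f 5 1 6
f 5 6 3
f 6 1 7
f 6 7 3
f 7 1 8
f 7 8 3
f 8 1 9
f 8 9 3
f 9 1 10
f 9 10 3
f 10 1 11
f 10 11 3
f 11 1 12
f 11 12 3
f 12 1 13
f 12 13 3
f 13 1 14
f 13 14 3
f 14 1 15
f 14 15 3
f 15 1 16
f 15 16 3
f 16 1 2
f 16 2 3
f 18 17 20
f 18 20 19
f 20 17 21
f 20 21 19
f 21 17 22
f 21 22 19
f 22 17 23
f 22 23 19
f 23 17 24
f 23 24 19
f 24 17 25
f 24 25 19
f 25 17 26
f 25 26 19
f 26 17 27
f 26 27 19
f 27 17 18
f 27 18 19



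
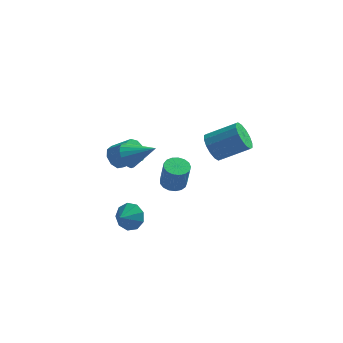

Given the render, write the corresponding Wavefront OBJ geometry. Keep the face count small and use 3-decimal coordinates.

v -0.978 0.847 -2.313
v -0.216 0.988 -2.404
v 0.04 0.694 -0.718
v -0.722 0.553 -0.627
v -0.36 1.323 -2.324
v -0.104 1.029 -0.638
v -0.646 1.549 -2.241
v -0.39 1.255 -0.555
v -1.007 1.614 -2.175
v -0.751 1.32 -0.489
v -1.362 1.503 -2.14
v -1.106 1.21 -0.455
v -1.629 1.242 -2.145
v -1.373 0.949 -0.46
v -1.747 0.891 -2.188
v -1.491 0.597 -0.503
v -1.688 0.529 -2.26
v -1.433 0.236 -0.575
v -1.467 0.24 -2.344
v -1.211 -0.053 -0.659
v -1.134 0.09 -2.421
v -0.878 -0.203 -0.735
v -0.765 0.114 -2.473
v -0.509 -0.18 -0.787
v -0.445 0.305 -2.488
v -0.189 0.011 -0.802
v -0.247 0.62 -2.463
v 0.009 0.327 -0.778
v -2.933 -2.894 2.74
v -2.557 -3.159 2.025
v -1.387 -2.966 3.58
v -2.526 -2.783 2.002
v -2.577 -2.428 2.125
v -2.697 -2.166 2.369
v -2.865 -2.048 2.687
v -3.045 -2.098 3.016
v -3.204 -2.305 3.29
v -3.309 -2.629 3.455
v -3.339 -3.005 3.479
v -3.289 -3.36 3.356
v -3.168 -3.622 3.111
v -3.001 -3.74 2.793
v -2.82 -3.69 2.464
v -2.661 -3.483 2.191
v -4.471 2.036 -1.418
v -4.013 1.791 -2.065
v -2.831 1.579 -1.15
v -3.289 1.824 -0.502
v -3.966 2.353 -1.996
v -2.785 2.141 -1.08
v -4.156 2.766 -1.656
v -2.974 2.554 -0.74
v -4.493 2.838 -1.204
v -3.311 2.626 -0.289
v -4.819 2.534 -0.853
v -3.637 2.323 0.063
v -4.983 1.998 -0.766
v -3.801 1.786 0.15
v -4.907 1.479 -0.984
v -3.725 1.267 -0.068
v -4.627 1.221 -1.405
v -3.445 1.009 -0.489
v -4.274 1.344 -1.832
v -3.092 1.132 -0.916
v -3.127 -1.415 -3.753
v -2.617 -2.022 -4.276
v -3.553 -2.245 -3.207
v -2.281 -1.847 -3.748
v -2.341 -1.47 -3.222
v -2.769 -1.068 -2.944
v -3.365 -0.828 -3.045
v -3.849 -0.863 -3.476
v -3.996 -1.156 -4.037
v -3.736 -1.571 -4.465
v -3.191 -1.913 -4.559
v 1.523 -1.701 3.003
v 1.948 -1.433 2.197
v 3.643 -1.19 3.171
v 3.217 -1.459 3.977
v 1.775 -1.017 2.394
v 3.47 -0.774 3.369
v 1.534 -0.784 2.754
v 3.229 -0.542 3.729
v 1.291 -0.797 3.181
v 2.985 -0.555 4.156
v 1.109 -1.053 3.56
v 2.804 -0.81 4.535
v 1.038 -1.482 3.79
v 2.733 -1.239 4.765
v 1.097 -1.97 3.809
v 2.792 -1.727 4.783
v 1.27 -2.386 3.611
v 2.965 -2.143 4.586
v 1.511 -2.618 3.251
v 3.206 -2.376 4.226
v 1.755 -2.605 2.824
v 3.449 -2.363 3.799
v 1.936 -2.35 2.445
v 3.631 -2.107 3.42
v 2.007 -1.921 2.215
v 3.702 -1.678 3.19
f 2 1 5
f 2 5 3
f 3 5 6
f 3 6 4
f 5 1 7
f 5 7 6
f 6 7 8
f 6 8 4
f 7 1 9
f 7 9 8
f 8 9 10
f 8 10 4
f 9 1 11
f 9 11 10
f 10 11 12
f 10 12 4
f 11 1 13
f 11 13 12
f 12 13 14
f 12 14 4
f 13 1 15
f 13 15 14
f 14 15 16
f 14 16 4
f 15 1 17
f 15 17 16
f 16 17 18
f 16 18 4
f 17 1 19
f 17 19 18
f 18 19 20
f 18 20 4
f 19 1 21
f 19 21 20
f 20 21 22
f 20 22 4
f 21 1 23
f 21 23 22
f 22 23 24
f 22 24 4
f 23 1 25
f 23 25 24
f 24 25 26
f 24 26 4
f 25 1 27
f 25 27 26
f 26 27 28
f 26 28 4
f 27 1 2
f 27 2 28
f 28 2 3
f 28 3 4
f 30 29 32
f 30 32 31
f 32 29 33
f 32 33 31
f 33 29 34
f 33 34 31
f 34 29 35
f 34 35 31
f 35 29 36
f 35 36 31
f 36 29 37
f 36 37 31
f 37 29 38
f 37 38 31
f 38 29 39
f 38 39 31
f 39 29 40
f 39 40 31
f 40 29 41
f 40 41 31
f 41 29 42
f 41 42 31
f 42 29 43
f 42 43 31
f 43 29 44
f 43 44 31
f 44 29 30
f 44 30 31
f 46 45 49
f 46 49 47
f 47 49 50
f 47 50 48
f 49 45 51
f 49 51 50
f 50 51 52
f 50 52 48
f 51 45 53
f 51 53 52
f 52 53 54
f 52 54 48
f 53 45 55
f 53 55 54
f 54 55 56
f 54 56 48
f 55 45 57
f 55 57 56
f 56 57 58
f 56 58 48
f 57 45 59
f 57 59 58
f 58 59 60
f 58 60 48
f 59 45 61
f 59 61 60
f 60 61 62
f 60 62 48
f 61 45 63
f 61 63 62
f 62 63 64
f 62 64 48
f 63 45 46
f 63 46 64
f 64 46 47
f 64 47 48
f 66 65 68
f 66 68 67
f 68 65 69
f 68 69 67
f 69 65 70
f 69 70 67
f 70 65 71
f 70 71 67
f 71 65 72
f 71 72 67
f 72 65 73
f 72 73 67
f 73 65 74
f 73 74 67
f 74 65 75
f 74 75 67
f 75 65 66
f 75 66 67
f 77 76 80
f 77 80 78
f 78 80 81
f 78 81 79
f 80 76 82
f 80 82 81
f 81 82 83
f 81 83 79
f 82 76 84
f 82 84 83
f 83 84 85
f 83 85 79
f 84 76 86
f 84 86 85
f 85 86 87
f 85 87 79
f 86 76 88
f 86 88 87
f 87 88 89
f 87 89 79
f 88 76 90
f 88 90 89
f 89 90 91
f 89 91 79
f 90 76 92
f 90 92 91
f 91 92 93
f 91 93 79
f 92 76 94
f 92 94 93
f 93 94 95
f 93 95 79
f 94 76 96
f 94 96 95
f 95 96 97
f 95 97 79
f 96 76 98
f 96 98 97
f 97 98 99
f 97 99 79
f 98 76 100
f 98 100 99
f 99 100 101
f 99 101 79
f 100 76 77
f 100 77 101
f 101 77 78
f 101 78 79



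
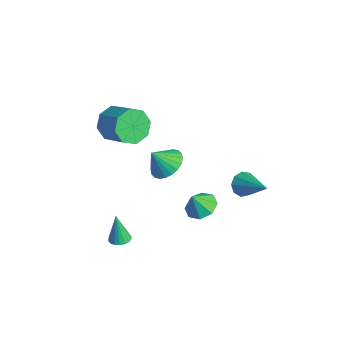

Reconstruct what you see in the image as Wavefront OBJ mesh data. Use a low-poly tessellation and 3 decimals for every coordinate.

v -4.002 -2.037 2.685
v -3.456 -2.116 1.756
v -1.992 -1.762 2.586
v -2.538 -1.683 3.515
v -3.724 -1.348 1.901
v -2.26 -0.994 2.731
v -4.155 -0.983 2.505
v -2.691 -0.629 3.335
v -4.496 -1.236 3.215
v -3.032 -0.882 4.045
v -4.548 -1.958 3.614
v -3.084 -1.604 4.444
v -4.28 -2.726 3.469
v -2.816 -2.372 4.299
v -3.849 -3.091 2.865
v -2.385 -2.737 3.695
v -3.508 -2.838 2.155
v -2.044 -2.484 2.985
v -0.329 3.493 -1.619
v 0.04 3.646 -2.277
v 1.429 3.887 -0.541
v -0.176 4.086 -2.086
v -0.464 4.249 -1.676
v -0.689 4.058 -1.239
v -0.745 3.603 -0.981
v -0.607 3.096 -1.021
v -0.339 2.775 -1.341
v -0.066 2.79 -1.791
v 0.084 3.134 -2.161
v 0.25 -1.162 2.672
v 0.689 -0.494 3.24
v 0.03 -1.898 3.708
v 0.326 -0.373 3.249
v -0.048 -0.372 3.17
v -0.377 -0.491 3.015
v -0.61 -0.713 2.808
v -0.712 -1.003 2.58
v -0.668 -1.317 2.367
v -0.484 -1.607 2.199
v -0.188 -1.83 2.104
v 0.175 -1.951 2.095
v 0.549 -1.952 2.174
v 0.877 -1.832 2.329
v 1.111 -1.611 2.536
v 1.213 -1.321 2.764
v 1.169 -1.007 2.977
v 0.984 -0.717 3.145
v -1.054 -3.197 -3.958
v -0.693 -2.725 -3.874
v -1.386 -3.243 -2.282
v -0.931 -2.611 -3.918
v -1.193 -2.614 -3.97
v -1.427 -2.732 -4.02
v -1.587 -2.942 -4.057
v -1.642 -3.203 -4.075
v -1.58 -3.462 -4.07
v -1.414 -3.67 -4.043
v -1.176 -3.783 -3.999
v -0.915 -3.781 -3.947
v -0.68 -3.663 -3.897
v -0.52 -3.453 -3.859
v -0.465 -3.192 -3.841
v -0.527 -2.932 -3.847
v -1.149 1.472 -3.363
v -0.242 1.647 -3.256
v -1.171 0.948 -2.317
v -0.652 2.17 -3.002
v -1.353 2.285 -2.959
v -1.935 1.924 -3.153
v -2.056 1.298 -3.469
v -1.646 0.774 -3.724
v -0.945 0.66 -3.766
v -0.363 1.021 -3.573
f 2 1 5
f 2 5 3
f 3 5 6
f 3 6 4
f 5 1 7
f 5 7 6
f 6 7 8
f 6 8 4
f 7 1 9
f 7 9 8
f 8 9 10
f 8 10 4
f 9 1 11
f 9 11 10
f 10 11 12
f 10 12 4
f 11 1 13
f 11 13 12
f 12 13 14
f 12 14 4
f 13 1 15
f 13 15 14
f 14 15 16
f 14 16 4
f 15 1 17
f 15 17 16
f 16 17 18
f 16 18 4
f 17 1 2
f 17 2 18
f 18 2 3
f 18 3 4
f 20 19 22
f 20 22 21
f 22 19 23
f 22 23 21
f 23 19 24
f 23 24 21
f 24 19 25
f 24 25 21
f 25 19 26
f 25 26 21
f 26 19 27
f 26 27 21
f 27 19 28
f 27 28 21
f 28 19 29
f 28 29 21
f 29 19 20
f 29 20 21
f 31 30 33
f 31 33 32
f 33 30 34
f 33 34 32
f 34 30 35
f 34 35 32
f 35 30 36
f 35 36 32
f 36 30 37
f 36 37 32
f 37 30 38
f 37 38 32
f 38 30 39
f 38 39 32
f 39 30 40
f 39 40 32
f 40 30 41
f 40 41 32
f 41 30 42
f 41 42 32
f 42 30 43
f 42 43 32
f 43 30 44
f 43 44 32
f 44 30 45
f 44 45 32
f 45 30 46
f 45 46 32
f 46 30 47
f 46 47 32
f 47 30 31
f 47 31 32
f 49 48 51
f 49 51 50
f 51 48 52
f 51 52 50
f 52 48 53
f 52 53 50
f 53 48 54
f 53 54 50
f 54 48 55
f 54 55 50
f 55 48 56
f 55 56 50
f 56 48 57
f 56 57 50
f 57 48 58
f 57 58 50
f 58 48 59
f 58 59 50
f 59 48 60
f 59 60 50
f 60 48 61
f 60 61 50
f 61 48 62
f 61 62 50
f 62 48 63
f 62 63 50
f 63 48 49
f 63 49 50
f 65 64 67
f 65 67 66
f 67 64 68
f 67 68 66
f 68 64 69
f 68 69 66
f 69 64 70
f 69 70 66
f 70 64 71
f 70 71 66
f 71 64 72
f 71 72 66
f 72 64 73
f 72 73 66
f 73 64 65
f 73 65 66



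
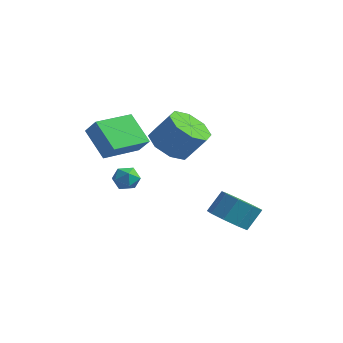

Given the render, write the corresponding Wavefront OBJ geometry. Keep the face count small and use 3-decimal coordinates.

v -2.889 0.618 3.094
v -2.222 0.546 3.836
v -2.552 2.525 2.979
v -1.886 2.453 3.721
v -1.634 0.327 1.939
v -0.968 0.255 2.681
v -1.298 2.234 1.824
v -0.631 2.162 2.566
v -1.304 1.208 0.961
v -0.735 1.21 1.32
v -0.885 0.45 0.3
v -0.316 0.452 0.659
v -0.882 0.205 0.927
v -1.14 0.673 1.335
v -0.48 0.987 0.285
v -0.738 1.455 0.693
v -0.225 1.073 0.902
v -0.474 0.59 1.298
v -1.146 1.07 0.322
v -1.395 0.587 0.718
v 0.718 1.792 2.885
v 1.419 1.007 2.69
v 2.222 1.423 3.899
v 1.522 2.208 4.095
v 1.62 1.708 2.315
v 2.423 2.123 3.525
v 1.293 2.457 2.275
v 2.096 2.873 3.484
v 0.629 2.817 2.592
v 1.433 3.233 3.801
v 0.018 2.577 3.081
v 0.821 2.993 4.29
v -0.183 1.877 3.455
v 0.62 2.292 4.665
v 0.144 1.127 3.496
v 0.947 1.543 4.705
v 0.807 0.767 3.179
v 1.611 1.183 4.388
v 2.471 3.565 -1.763
v 3.093 4.137 -2.335
v 3.311 4.866 -1.369
v 2.689 4.295 -0.797
v 2.441 4.382 -2.373
v 2.659 5.112 -1.407
v 1.803 4.245 -2.126
v 2.021 4.975 -1.16
v 1.478 3.79 -1.709
v 1.695 4.52 -0.743
v 1.617 3.23 -1.317
v 1.835 3.96 -0.351
v 2.156 2.826 -1.134
v 2.374 3.556 -0.168
v 2.843 2.769 -1.245
v 3.06 3.499 -0.279
v 3.355 3.084 -1.598
v 3.573 3.814 -0.632
v 3.454 3.624 -2.029
v 3.672 4.354 -1.063
f 2 4 1
f 5 2 1
f 1 4 3
f 3 5 1
f 2 8 4
f 6 2 5
f 6 8 2
f 4 8 3
f 7 5 3
f 3 8 7
f 7 6 5
f 8 6 7
f 9 20 14
f 9 14 10
f 9 10 16
f 9 16 19
f 9 19 20
f 10 14 18
f 14 20 13
f 20 19 11
f 19 16 15
f 16 10 17
f 12 18 13
f 12 13 11
f 12 11 15
f 12 15 17
f 12 17 18
f 13 18 14
f 11 13 20
f 15 11 19
f 17 15 16
f 18 17 10
f 22 21 25
f 22 25 23
f 23 25 26
f 23 26 24
f 25 21 27
f 25 27 26
f 26 27 28
f 26 28 24
f 27 21 29
f 27 29 28
f 28 29 30
f 28 30 24
f 29 21 31
f 29 31 30
f 30 31 32
f 30 32 24
f 31 21 33
f 31 33 32
f 32 33 34
f 32 34 24
f 33 21 35
f 33 35 34
f 34 35 36
f 34 36 24
f 35 21 37
f 35 37 36
f 36 37 38
f 36 38 24
f 37 21 22
f 37 22 38
f 38 22 23
f 38 23 24
f 40 39 43
f 40 43 41
f 41 43 44
f 41 44 42
f 43 39 45
f 43 45 44
f 44 45 46
f 44 46 42
f 45 39 47
f 45 47 46
f 46 47 48
f 46 48 42
f 47 39 49
f 47 49 48
f 48 49 50
f 48 50 42
f 49 39 51
f 49 51 50
f 50 51 52
f 50 52 42
f 51 39 53
f 51 53 52
f 52 53 54
f 52 54 42
f 53 39 55
f 53 55 54
f 54 55 56
f 54 56 42
f 55 39 57
f 55 57 56
f 56 57 58
f 56 58 42
f 57 39 40
f 57 40 58
f 58 40 41
f 58 41 42



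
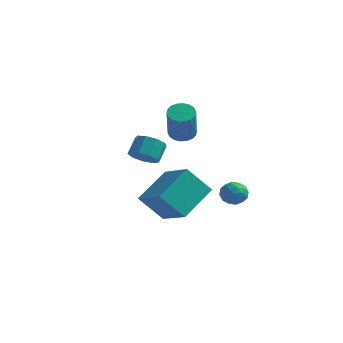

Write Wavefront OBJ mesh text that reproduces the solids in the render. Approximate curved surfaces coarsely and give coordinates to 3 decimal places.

v 1.921 1.411 1.061
v 2.339 1.943 1.243
v 2.696 1.06 3.001
v 2.279 0.529 2.819
v 2.06 2.036 1.346
v 2.417 1.153 3.104
v 1.753 2.004 1.393
v 2.111 1.122 3.151
v 1.48 1.856 1.373
v 1.838 0.973 3.132
v 1.294 1.619 1.293
v 1.652 0.736 3.051
v 1.233 1.342 1.166
v 1.59 0.459 2.924
v 1.307 1.078 1.018
v 1.665 0.195 2.777
v 1.504 0.88 0.879
v 1.861 -0.003 2.637
v 1.783 0.787 0.776
v 2.14 -0.096 2.534
v 2.089 0.818 0.729
v 2.447 -0.064 2.487
v 2.362 0.967 0.748
v 2.72 0.084 2.507
v 2.548 1.204 0.829
v 2.906 0.321 2.587
v 2.61 1.481 0.956
v 2.967 0.598 2.714
v 2.535 1.745 1.103
v 2.893 0.862 2.862
v 3.381 -4.203 -0.422
v 3.907 -2.375 0.622
v 1.805 -3.208 -1.368
v 2.331 -1.38 -0.324
v 4.449 -3.76 -1.736
v 4.975 -1.932 -0.692
v 2.873 -2.765 -2.682
v 3.399 -0.937 -1.638
v 3.404 3.402 -3.733
v 4.08 3.731 -3.639
v 3.84 2.369 -3.241
v 4.516 2.698 -3.147
v 3.924 2.923 -2.732
v 3.654 3.562 -3.036
v 4.266 2.538 -3.844
v 3.996 3.177 -4.148
v 4.612 3.198 -3.708
v 4.4 3.436 -3.021
v 3.52 2.664 -3.859
v 3.308 2.902 -3.172
v 3.704 3.657 -3.729
v 4.216 2.443 -3.151
v 3.868 2.575 -2.907
v 4.265 2.769 -2.852
v 3.454 3.558 -3.375
v 3.851 3.751 -3.32
v 3.759 3.276 -2.787
v 4.069 2.349 -3.56
v 4.466 2.542 -3.505
v 3.655 3.331 -4.028
v 4.052 3.525 -3.973
v 4.161 2.824 -4.093
v 4.413 3.537 -3.715
v 4.67 2.93 -3.425
v 4.523 2.836 -3.835
v 4.365 3.211 -4.013
v 4.289 3.677 -3.311
v 4.545 3.07 -3.021
v 4.198 3.202 -2.778
v 4.039 3.578 -2.956
v 4.602 3.363 -3.351
v 3.375 3.03 -3.859
v 3.631 2.423 -3.569
v 3.881 2.522 -3.924
v 3.722 2.898 -4.102
v 3.25 3.17 -3.455
v 3.507 2.563 -3.165
v 3.555 2.889 -2.867
v 3.397 3.264 -3.045
v 3.318 2.737 -3.529
v 0.528 -0.017 -0.321
v 1.328 -0.115 -0.245
v 1.353 0.679 0.517
v 0.552 0.777 0.441
v 1.22 0.263 -0.635
v 1.245 1.057 0.126
v 0.787 0.51 -0.878
v 0.812 1.304 -0.117
v 0.234 0.511 -0.861
v 0.259 1.304 -0.099
v -0.183 0.264 -0.59
v -0.158 1.058 0.171
v -0.267 -0.113 -0.194
v -0.242 0.68 0.568
v 0.021 -0.446 0.143
v 0.046 0.347 0.905
v 0.546 -0.578 0.263
v 0.571 0.216 1.025
v 1.062 -0.447 0.11
v 1.087 0.347 0.872
f 2 1 5
f 2 5 3
f 3 5 6
f 3 6 4
f 5 1 7
f 5 7 6
f 6 7 8
f 6 8 4
f 7 1 9
f 7 9 8
f 8 9 10
f 8 10 4
f 9 1 11
f 9 11 10
f 10 11 12
f 10 12 4
f 11 1 13
f 11 13 12
f 12 13 14
f 12 14 4
f 13 1 15
f 13 15 14
f 14 15 16
f 14 16 4
f 15 1 17
f 15 17 16
f 16 17 18
f 16 18 4
f 17 1 19
f 17 19 18
f 18 19 20
f 18 20 4
f 19 1 21
f 19 21 20
f 20 21 22
f 20 22 4
f 21 1 23
f 21 23 22
f 22 23 24
f 22 24 4
f 23 1 25
f 23 25 24
f 24 25 26
f 24 26 4
f 25 1 27
f 25 27 26
f 26 27 28
f 26 28 4
f 27 1 29
f 27 29 28
f 28 29 30
f 28 30 4
f 29 1 2
f 29 2 30
f 30 2 3
f 30 3 4
f 32 34 31
f 35 32 31
f 31 34 33
f 33 35 31
f 32 38 34
f 36 32 35
f 36 38 32
f 34 38 33
f 37 35 33
f 33 38 37
f 37 36 35
f 38 36 37
f 39 76 55
f 76 50 79
f 55 79 44
f 76 79 55
f 39 55 51
f 55 44 56
f 51 56 40
f 55 56 51
f 39 51 60
f 51 40 61
f 60 61 46
f 51 61 60
f 39 60 72
f 60 46 75
f 72 75 49
f 60 75 72
f 39 72 76
f 72 49 80
f 76 80 50
f 72 80 76
f 40 56 67
f 56 44 70
f 67 70 48
f 56 70 67
f 44 79 57
f 79 50 78
f 57 78 43
f 79 78 57
f 50 80 77
f 80 49 73
f 77 73 41
f 80 73 77
f 49 75 74
f 75 46 62
f 74 62 45
f 75 62 74
f 46 61 66
f 61 40 63
f 66 63 47
f 61 63 66
f 42 68 54
f 68 48 69
f 54 69 43
f 68 69 54
f 42 54 52
f 54 43 53
f 52 53 41
f 54 53 52
f 42 52 59
f 52 41 58
f 59 58 45
f 52 58 59
f 42 59 64
f 59 45 65
f 64 65 47
f 59 65 64
f 42 64 68
f 64 47 71
f 68 71 48
f 64 71 68
f 43 69 57
f 69 48 70
f 57 70 44
f 69 70 57
f 41 53 77
f 53 43 78
f 77 78 50
f 53 78 77
f 45 58 74
f 58 41 73
f 74 73 49
f 58 73 74
f 47 65 66
f 65 45 62
f 66 62 46
f 65 62 66
f 48 71 67
f 71 47 63
f 67 63 40
f 71 63 67
f 82 81 85
f 82 85 83
f 83 85 86
f 83 86 84
f 85 81 87
f 85 87 86
f 86 87 88
f 86 88 84
f 87 81 89
f 87 89 88
f 88 89 90
f 88 90 84
f 89 81 91
f 89 91 90
f 90 91 92
f 90 92 84
f 91 81 93
f 91 93 92
f 92 93 94
f 92 94 84
f 93 81 95
f 93 95 94
f 94 95 96
f 94 96 84
f 95 81 97
f 95 97 96
f 96 97 98
f 96 98 84
f 97 81 99
f 97 99 98
f 98 99 100
f 98 100 84
f 99 81 82
f 99 82 100
f 100 82 83
f 100 83 84



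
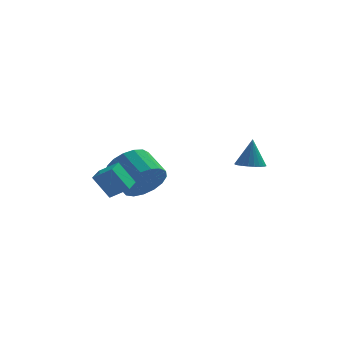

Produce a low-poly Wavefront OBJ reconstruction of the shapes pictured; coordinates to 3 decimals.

v -4.161 -1.469 -2.157
v -3.342 -1.741 -1.578
v -3.871 -0.533 -2.127
v -3.051 -0.806 -1.548
v -3.449 -1.654 -3.252
v -2.629 -1.927 -2.673
v -3.158 -0.719 -3.222
v -2.339 -0.991 -2.643
v 2.205 -3.944 -0.605
v 2.755 -3.62 -0.727
v 2.315 -3.636 0.705
v 2.583 -3.437 -0.756
v 2.352 -3.33 -0.761
v 2.1 -3.318 -0.743
v 1.863 -3.4 -0.704
v 1.679 -3.566 -0.65
v 1.574 -3.788 -0.589
v 1.566 -4.035 -0.53
v 1.655 -4.268 -0.483
v 1.828 -4.451 -0.454
v 2.058 -4.557 -0.448
v 2.311 -4.57 -0.467
v 2.547 -4.488 -0.506
v 2.732 -4.322 -0.56
v 2.836 -4.099 -0.621
v 2.844 -3.853 -0.68
v -1.917 0.026 -3.067
v -1.257 -0.104 -2.209
v -1.963 1.024 -1.495
v -2.623 1.154 -2.353
v -1.006 0.243 -2.508
v -1.713 1.371 -1.794
v -0.964 0.539 -2.935
v -1.671 1.667 -2.221
v -1.14 0.718 -3.392
v -1.847 1.846 -2.679
v -1.494 0.739 -3.775
v -2.201 1.867 -3.061
v -1.945 0.596 -3.996
v -2.652 1.724 -3.282
v -2.389 0.323 -4.003
v -3.096 1.45 -3.29
v -2.725 -0.019 -3.796
v -3.432 1.109 -3.083
v -2.876 -0.35 -3.422
v -3.583 0.778 -2.709
v -2.807 -0.595 -2.967
v -3.514 0.533 -2.253
v -2.534 -0.697 -2.534
v -3.241 0.43 -1.821
v -2.12 -0.634 -2.224
v -2.826 0.493 -1.51
v -1.659 -0.42 -2.106
v -2.365 0.708 -1.393
f 2 4 1
f 5 2 1
f 1 4 3
f 3 5 1
f 2 8 4
f 6 2 5
f 6 8 2
f 4 8 3
f 7 5 3
f 3 8 7
f 7 6 5
f 8 6 7
f 10 9 12
f 10 12 11
f 12 9 13
f 12 13 11
f 13 9 14
f 13 14 11
f 14 9 15
f 14 15 11
f 15 9 16
f 15 16 11
f 16 9 17
f 16 17 11
f 17 9 18
f 17 18 11
f 18 9 19
f 18 19 11
f 19 9 20
f 19 20 11
f 20 9 21
f 20 21 11
f 21 9 22
f 21 22 11
f 22 9 23
f 22 23 11
f 23 9 24
f 23 24 11
f 24 9 25
f 24 25 11
f 25 9 26
f 25 26 11
f 26 9 10
f 26 10 11
f 28 27 31
f 28 31 29
f 29 31 32
f 29 32 30
f 31 27 33
f 31 33 32
f 32 33 34
f 32 34 30
f 33 27 35
f 33 35 34
f 34 35 36
f 34 36 30
f 35 27 37
f 35 37 36
f 36 37 38
f 36 38 30
f 37 27 39
f 37 39 38
f 38 39 40
f 38 40 30
f 39 27 41
f 39 41 40
f 40 41 42
f 40 42 30
f 41 27 43
f 41 43 42
f 42 43 44
f 42 44 30
f 43 27 45
f 43 45 44
f 44 45 46
f 44 46 30
f 45 27 47
f 45 47 46
f 46 47 48
f 46 48 30
f 47 27 49
f 47 49 48
f 48 49 50
f 48 50 30
f 49 27 51
f 49 51 50
f 50 51 52
f 50 52 30
f 51 27 53
f 51 53 52
f 52 53 54
f 52 54 30
f 53 27 28
f 53 28 54
f 54 28 29
f 54 29 30



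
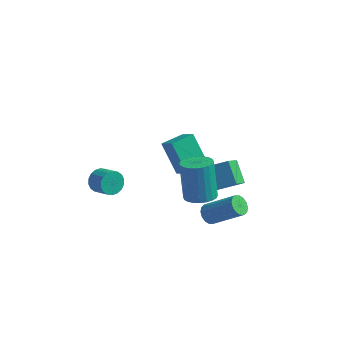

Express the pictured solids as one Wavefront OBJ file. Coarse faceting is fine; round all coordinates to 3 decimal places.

v -2.835 -0.428 -1.234
v -2.469 -0.183 -1.804
v -1.559 -0.547 -1.375
v -1.925 -0.792 -0.806
v -2.464 0.067 -1.603
v -1.554 -0.297 -1.174
v -2.532 0.218 -1.329
v -1.622 -0.146 -0.9
v -2.661 0.242 -1.036
v -1.75 -0.122 -0.607
v -2.824 0.133 -0.783
v -1.913 -0.231 -0.354
v -2.989 -0.088 -0.619
v -2.079 -0.451 -0.19
v -3.124 -0.375 -0.577
v -2.213 -0.739 -0.148
v -3.201 -0.673 -0.665
v -2.291 -1.037 -0.236
v -3.206 -0.923 -0.866
v -2.296 -1.287 -0.437
v -3.138 -1.074 -1.14
v -2.228 -1.438 -0.711
v -3.01 -1.098 -1.433
v -2.099 -1.462 -1.004
v -2.847 -0.989 -1.686
v -1.936 -1.353 -1.257
v -2.681 -0.769 -1.85
v -1.771 -1.132 -1.421
v -2.547 -0.481 -1.892
v -1.636 -0.845 -1.463
v 0.983 4.192 -2.455
v 1.013 3.044 -1.586
v 2.338 4.75 -1.764
v 2.368 3.602 -0.895
v 1.772 3.478 -3.425
v 1.802 2.33 -2.556
v 3.127 4.036 -2.734
v 3.157 2.888 -1.865
v 3.802 -2.736 2.081
v 4.371 -3.257 2.328
v 3.927 -2.785 4.346
v 3.358 -2.264 4.099
v 4.539 -2.99 2.302
v 4.095 -2.518 4.321
v 4.594 -2.685 2.243
v 4.15 -2.212 4.261
v 4.529 -2.387 2.159
v 4.085 -1.915 4.177
v 4.353 -2.143 2.063
v 3.909 -1.67 4.081
v 4.093 -1.989 1.97
v 3.649 -1.516 3.988
v 3.789 -1.948 1.894
v 3.345 -1.476 3.912
v 3.487 -2.028 1.846
v 3.043 -1.556 3.864
v 3.233 -2.215 1.834
v 2.789 -1.743 3.852
v 3.065 -2.482 1.859
v 2.621 -2.01 3.878
v 3.01 -2.788 1.919
v 2.566 -2.315 3.937
v 3.075 -3.085 2.003
v 2.631 -2.613 4.021
v 3.251 -3.33 2.099
v 2.807 -2.857 4.117
v 3.511 -3.484 2.192
v 3.067 -3.011 4.21
v 3.815 -3.524 2.268
v 3.371 -3.052 4.286
v 4.117 -3.444 2.316
v 3.673 -2.972 4.334
v 3.05 -0.159 -1.794
v 3.408 -0.388 -2.218
v 4.988 -0.23 -0.97
v 4.63 -0.001 -0.546
v 3.414 -0.082 -2.265
v 4.994 0.077 -1.016
v 3.323 0.205 -2.186
v 4.903 0.363 -0.937
v 3.158 0.393 -2.002
v 4.739 0.552 -0.753
v 2.965 0.434 -1.762
v 4.545 0.592 -0.514
v 2.794 0.316 -1.531
v 4.375 0.474 -0.283
v 2.692 0.07 -1.37
v 4.272 0.228 -0.122
v 2.686 -0.237 -1.324
v 4.266 -0.078 -0.075
v 2.777 -0.523 -1.403
v 4.357 -0.365 -0.154
v 2.941 -0.712 -1.587
v 4.522 -0.553 -0.338
v 3.135 -0.752 -1.826
v 4.715 -0.594 -0.578
v 3.305 -0.634 -2.057
v 4.886 -0.476 -0.809
v -0.268 3.049 -2.503
v -1.363 3.529 -0.874
v 0.349 4.259 -2.445
v -0.745 4.739 -0.816
v 0.545 2.601 -1.824
v -0.549 3.081 -0.195
v 1.163 3.811 -1.766
v 0.068 4.291 -0.137
f 2 1 5
f 2 5 3
f 3 5 6
f 3 6 4
f 5 1 7
f 5 7 6
f 6 7 8
f 6 8 4
f 7 1 9
f 7 9 8
f 8 9 10
f 8 10 4
f 9 1 11
f 9 11 10
f 10 11 12
f 10 12 4
f 11 1 13
f 11 13 12
f 12 13 14
f 12 14 4
f 13 1 15
f 13 15 14
f 14 15 16
f 14 16 4
f 15 1 17
f 15 17 16
f 16 17 18
f 16 18 4
f 17 1 19
f 17 19 18
f 18 19 20
f 18 20 4
f 19 1 21
f 19 21 20
f 20 21 22
f 20 22 4
f 21 1 23
f 21 23 22
f 22 23 24
f 22 24 4
f 23 1 25
f 23 25 24
f 24 25 26
f 24 26 4
f 25 1 27
f 25 27 26
f 26 27 28
f 26 28 4
f 27 1 29
f 27 29 28
f 28 29 30
f 28 30 4
f 29 1 2
f 29 2 30
f 30 2 3
f 30 3 4
f 32 34 31
f 35 32 31
f 31 34 33
f 33 35 31
f 32 38 34
f 36 32 35
f 36 38 32
f 34 38 33
f 37 35 33
f 33 38 37
f 37 36 35
f 38 36 37
f 40 39 43
f 40 43 41
f 41 43 44
f 41 44 42
f 43 39 45
f 43 45 44
f 44 45 46
f 44 46 42
f 45 39 47
f 45 47 46
f 46 47 48
f 46 48 42
f 47 39 49
f 47 49 48
f 48 49 50
f 48 50 42
f 49 39 51
f 49 51 50
f 50 51 52
f 50 52 42
f 51 39 53
f 51 53 52
f 52 53 54
f 52 54 42
f 53 39 55
f 53 55 54
f 54 55 56
f 54 56 42
f 55 39 57
f 55 57 56
f 56 57 58
f 56 58 42
f 57 39 59
f 57 59 58
f 58 59 60
f 58 60 42
f 59 39 61
f 59 61 60
f 60 61 62
f 60 62 42
f 61 39 63
f 61 63 62
f 62 63 64
f 62 64 42
f 63 39 65
f 63 65 64
f 64 65 66
f 64 66 42
f 65 39 67
f 65 67 66
f 66 67 68
f 66 68 42
f 67 39 69
f 67 69 68
f 68 69 70
f 68 70 42
f 69 39 71
f 69 71 70
f 70 71 72
f 70 72 42
f 71 39 40
f 71 40 72
f 72 40 41
f 72 41 42
f 74 73 77
f 74 77 75
f 75 77 78
f 75 78 76
f 77 73 79
f 77 79 78
f 78 79 80
f 78 80 76
f 79 73 81
f 79 81 80
f 80 81 82
f 80 82 76
f 81 73 83
f 81 83 82
f 82 83 84
f 82 84 76
f 83 73 85
f 83 85 84
f 84 85 86
f 84 86 76
f 85 73 87
f 85 87 86
f 86 87 88
f 86 88 76
f 87 73 89
f 87 89 88
f 88 89 90
f 88 90 76
f 89 73 91
f 89 91 90
f 90 91 92
f 90 92 76
f 91 73 93
f 91 93 92
f 92 93 94
f 92 94 76
f 93 73 95
f 93 95 94
f 94 95 96
f 94 96 76
f 95 73 97
f 95 97 96
f 96 97 98
f 96 98 76
f 97 73 74
f 97 74 98
f 98 74 75
f 98 75 76
f 100 102 99
f 103 100 99
f 99 102 101
f 101 103 99
f 100 106 102
f 104 100 103
f 104 106 100
f 102 106 101
f 105 103 101
f 101 106 105
f 105 104 103
f 106 104 105

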